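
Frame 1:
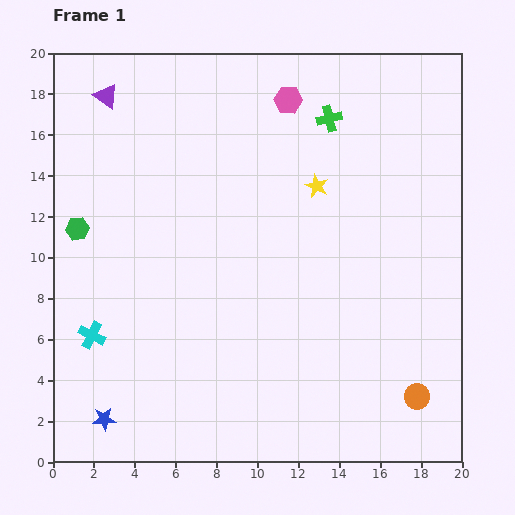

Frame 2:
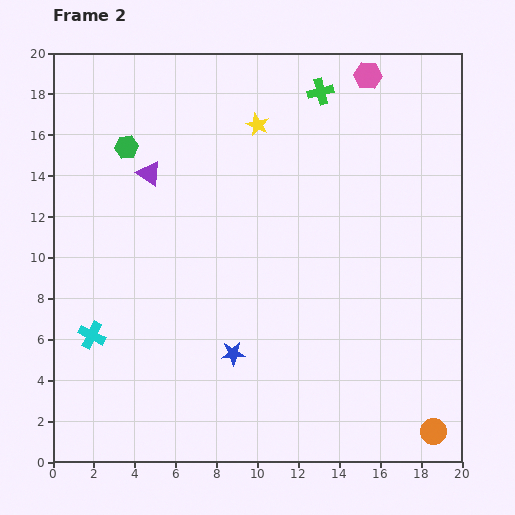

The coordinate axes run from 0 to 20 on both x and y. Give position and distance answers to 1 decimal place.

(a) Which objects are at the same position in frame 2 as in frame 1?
the cyan cross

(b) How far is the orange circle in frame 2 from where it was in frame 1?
1.9

The orange circle moved from (17.8, 3.2) to (18.6, 1.5), a distance of √(0.8² + 1.7²) ≈ 1.9.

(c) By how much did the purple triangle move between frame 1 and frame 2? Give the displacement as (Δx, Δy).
(2.1, -3.8)

The purple triangle was at (2.6, 17.9) in frame 1 and (4.7, 14.1) in frame 2.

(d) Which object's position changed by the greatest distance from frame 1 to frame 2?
the blue star

(moved 7.1; next 4.7)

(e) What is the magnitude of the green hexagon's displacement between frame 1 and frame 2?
4.7

The green hexagon moved from (1.2, 11.4) to (3.6, 15.4), a distance of √(2.4² + 4.0²) ≈ 4.7.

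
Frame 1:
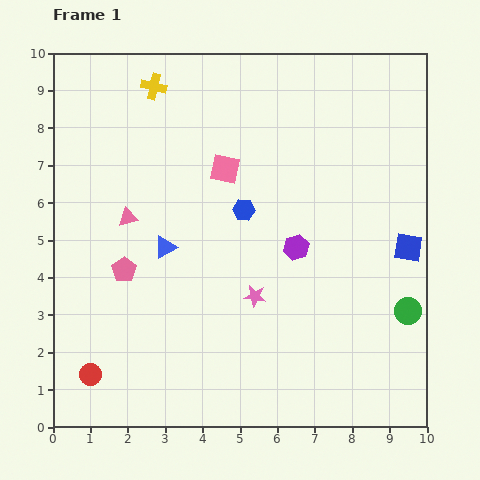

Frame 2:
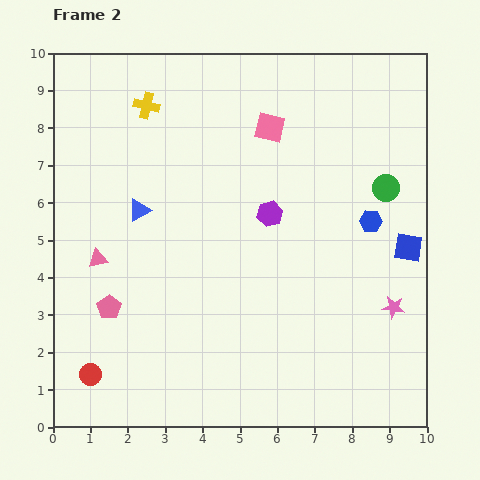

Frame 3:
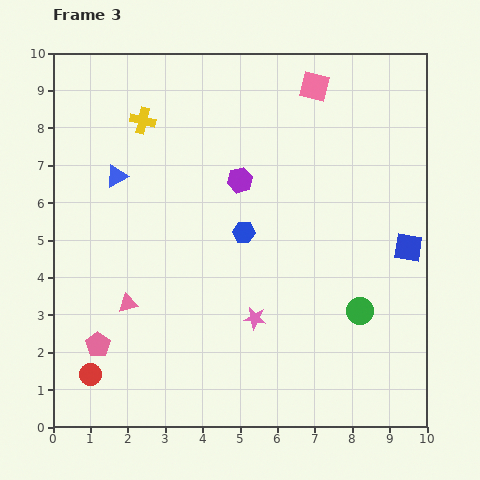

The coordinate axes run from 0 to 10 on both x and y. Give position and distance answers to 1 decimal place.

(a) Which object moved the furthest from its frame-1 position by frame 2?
the pink star

(moved 3.7; next 3.4)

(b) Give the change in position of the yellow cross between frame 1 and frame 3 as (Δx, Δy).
(-0.3, -0.9)

The yellow cross was at (2.7, 9.1) in frame 1 and (2.4, 8.2) in frame 3.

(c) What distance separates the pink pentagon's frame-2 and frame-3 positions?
1.0

The pink pentagon moved from (1.5, 3.2) to (1.2, 2.2), a distance of √(0.3² + 1.0²) ≈ 1.0.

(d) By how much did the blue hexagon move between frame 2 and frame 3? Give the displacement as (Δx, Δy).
(-3.4, -0.3)

The blue hexagon was at (8.5, 5.5) in frame 2 and (5.1, 5.2) in frame 3.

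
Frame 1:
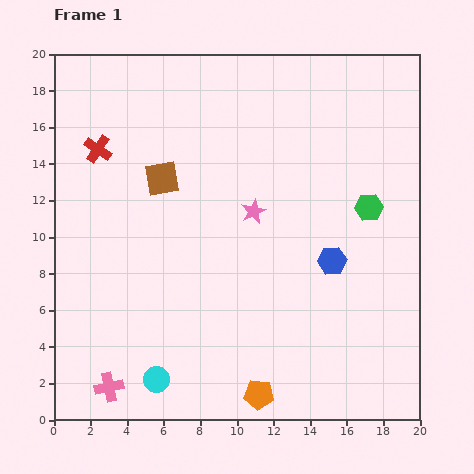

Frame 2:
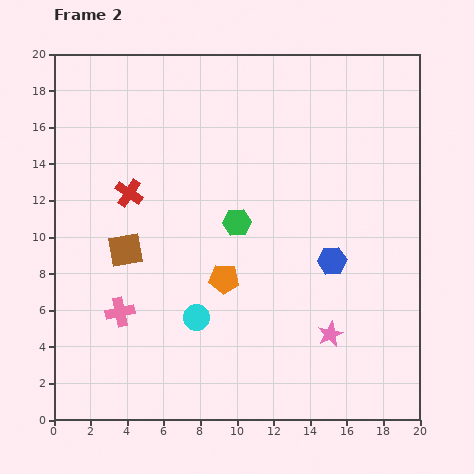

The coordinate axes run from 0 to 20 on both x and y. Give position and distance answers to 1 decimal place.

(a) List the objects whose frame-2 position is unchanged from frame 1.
the blue hexagon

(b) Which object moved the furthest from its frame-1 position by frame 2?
the pink star

(moved 7.9; next 7.2)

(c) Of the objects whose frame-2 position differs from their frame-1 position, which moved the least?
the red cross

(moved 2.9)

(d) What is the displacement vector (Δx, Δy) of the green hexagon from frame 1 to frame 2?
(-7.2, -0.8)

The green hexagon was at (17.2, 11.6) in frame 1 and (10.0, 10.8) in frame 2.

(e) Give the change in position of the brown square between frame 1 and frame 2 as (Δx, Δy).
(-2.0, -3.9)

The brown square was at (5.9, 13.2) in frame 1 and (3.9, 9.3) in frame 2.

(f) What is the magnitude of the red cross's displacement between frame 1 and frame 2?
2.9

The red cross moved from (2.4, 14.8) to (4.1, 12.4), a distance of √(1.7² + 2.4²) ≈ 2.9.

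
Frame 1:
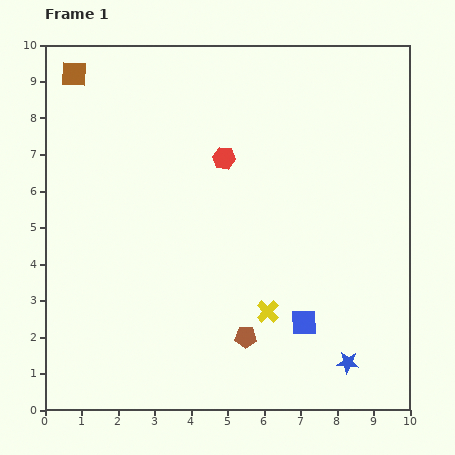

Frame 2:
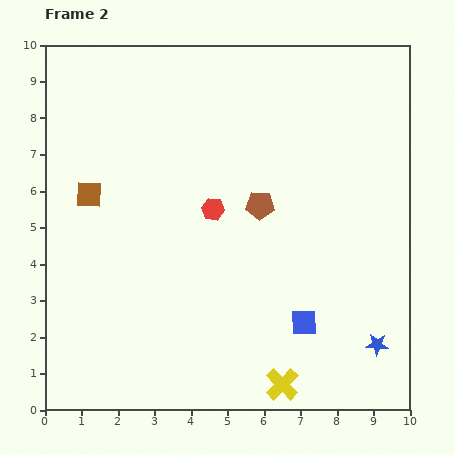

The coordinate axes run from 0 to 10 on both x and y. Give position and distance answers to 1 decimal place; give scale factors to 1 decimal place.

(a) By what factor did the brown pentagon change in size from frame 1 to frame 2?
1.3×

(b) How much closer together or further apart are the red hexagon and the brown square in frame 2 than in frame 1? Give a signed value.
-1.3

Distance in frame 1: 4.7. Distance in frame 2: 3.4.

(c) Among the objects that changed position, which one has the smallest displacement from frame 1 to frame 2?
the blue star

(moved 0.9)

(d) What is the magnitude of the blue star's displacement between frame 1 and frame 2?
0.9

The blue star moved from (8.3, 1.3) to (9.1, 1.8), a distance of √(0.8² + 0.5²) ≈ 0.9.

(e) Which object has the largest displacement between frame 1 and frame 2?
the brown pentagon

(moved 3.6; next 3.3)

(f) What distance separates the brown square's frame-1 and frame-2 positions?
3.3

The brown square moved from (0.8, 9.2) to (1.2, 5.9), a distance of √(0.4² + 3.3²) ≈ 3.3.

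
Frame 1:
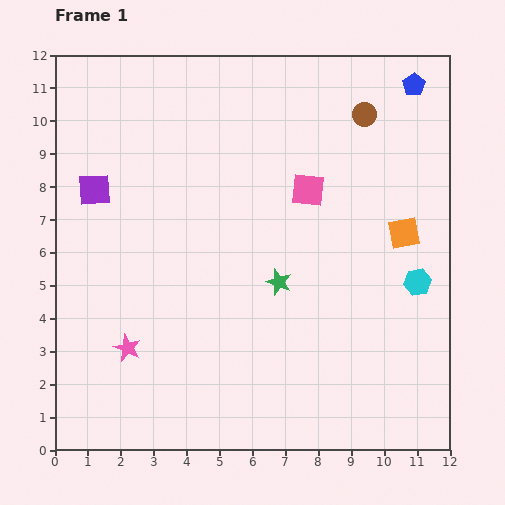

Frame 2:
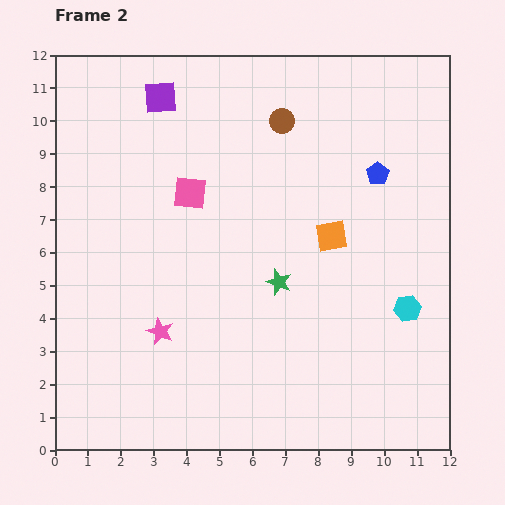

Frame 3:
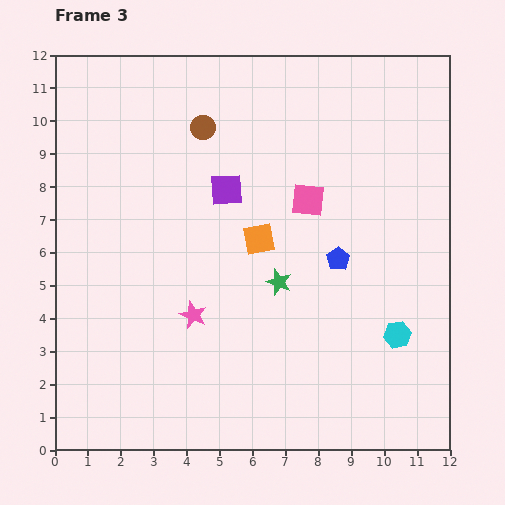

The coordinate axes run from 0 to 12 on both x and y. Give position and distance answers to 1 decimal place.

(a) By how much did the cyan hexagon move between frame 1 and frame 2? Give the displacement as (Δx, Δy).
(-0.3, -0.8)

The cyan hexagon was at (11.0, 5.1) in frame 1 and (10.7, 4.3) in frame 2.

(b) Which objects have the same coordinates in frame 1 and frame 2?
the green star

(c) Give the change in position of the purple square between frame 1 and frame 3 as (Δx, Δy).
(4.0, 0.0)

The purple square was at (1.2, 7.9) in frame 1 and (5.2, 7.9) in frame 3.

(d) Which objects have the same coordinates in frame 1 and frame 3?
the green star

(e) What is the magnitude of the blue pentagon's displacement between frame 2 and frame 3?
2.9

The blue pentagon moved from (9.8, 8.4) to (8.6, 5.8), a distance of √(1.2² + 2.6²) ≈ 2.9.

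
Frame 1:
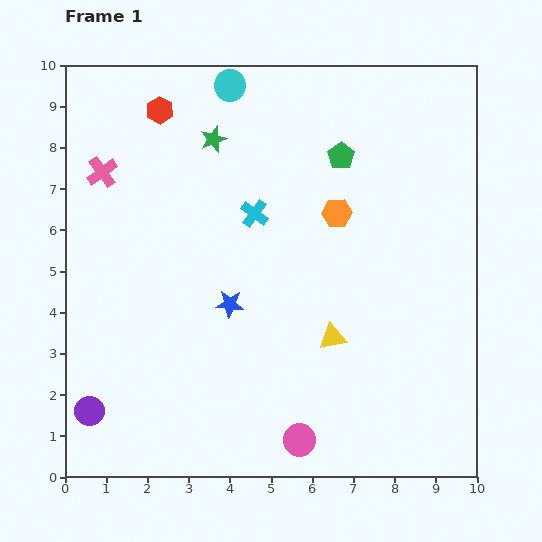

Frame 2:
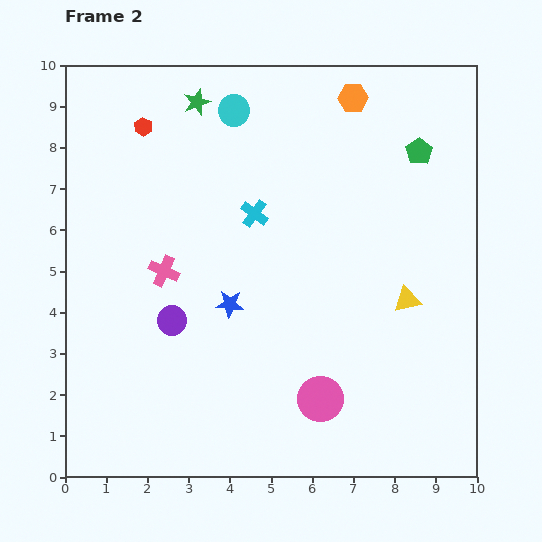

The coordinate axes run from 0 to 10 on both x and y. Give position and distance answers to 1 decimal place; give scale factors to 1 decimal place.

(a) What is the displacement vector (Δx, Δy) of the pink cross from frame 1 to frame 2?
(1.5, -2.4)

The pink cross was at (0.9, 7.4) in frame 1 and (2.4, 5.0) in frame 2.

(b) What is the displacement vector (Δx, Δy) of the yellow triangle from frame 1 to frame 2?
(1.8, 0.9)

The yellow triangle was at (6.5, 3.4) in frame 1 and (8.3, 4.3) in frame 2.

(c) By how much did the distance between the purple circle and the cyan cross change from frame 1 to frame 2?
-2.9

Distance in frame 1: 6.2. Distance in frame 2: 3.3.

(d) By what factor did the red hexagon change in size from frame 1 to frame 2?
0.7×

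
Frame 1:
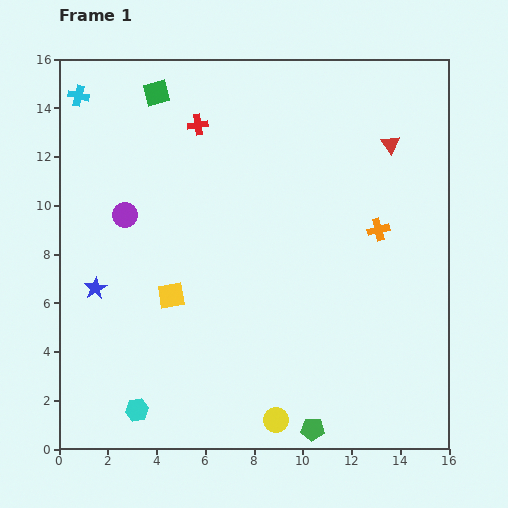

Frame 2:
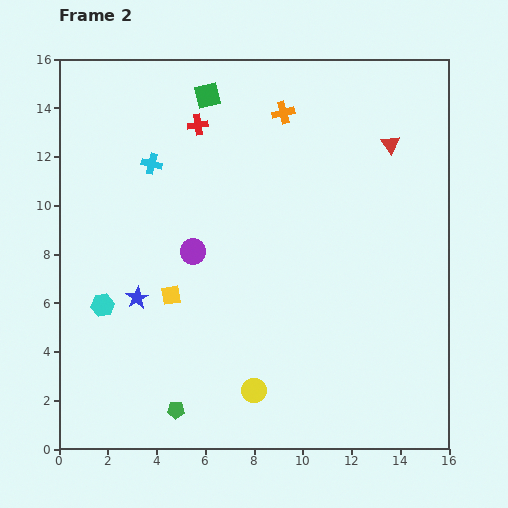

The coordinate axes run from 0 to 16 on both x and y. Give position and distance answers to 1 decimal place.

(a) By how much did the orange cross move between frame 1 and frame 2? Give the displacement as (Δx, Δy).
(-3.9, 4.8)

The orange cross was at (13.1, 9.0) in frame 1 and (9.2, 13.8) in frame 2.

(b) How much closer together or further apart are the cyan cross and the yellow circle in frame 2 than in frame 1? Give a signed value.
-5.4

Distance in frame 1: 15.6. Distance in frame 2: 10.2.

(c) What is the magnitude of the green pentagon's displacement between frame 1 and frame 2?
5.7

The green pentagon moved from (10.4, 0.8) to (4.8, 1.6), a distance of √(5.6² + 0.8²) ≈ 5.7.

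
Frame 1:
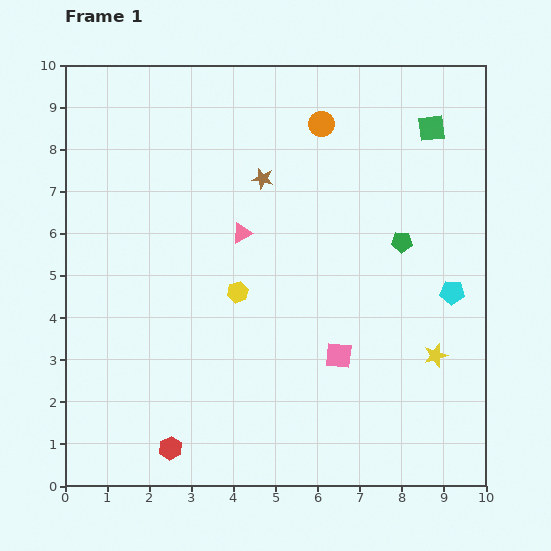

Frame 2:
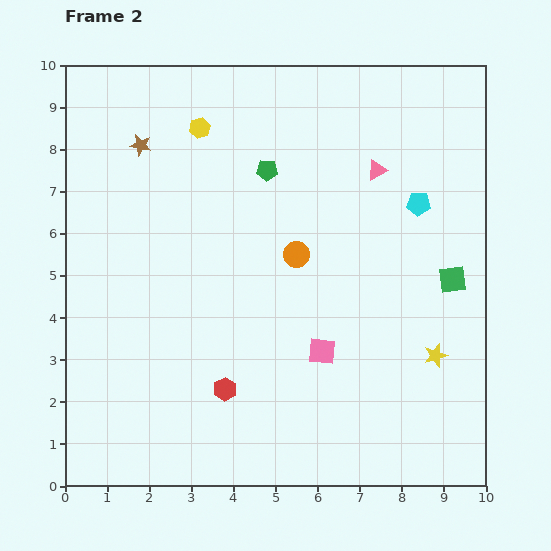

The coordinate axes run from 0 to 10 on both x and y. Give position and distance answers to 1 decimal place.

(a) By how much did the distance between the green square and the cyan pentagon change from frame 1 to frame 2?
-1.9

Distance in frame 1: 3.9. Distance in frame 2: 2.0.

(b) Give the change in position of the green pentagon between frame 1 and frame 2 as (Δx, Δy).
(-3.2, 1.7)

The green pentagon was at (8.0, 5.8) in frame 1 and (4.8, 7.5) in frame 2.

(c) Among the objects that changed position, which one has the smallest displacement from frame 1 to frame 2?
the pink square

(moved 0.4)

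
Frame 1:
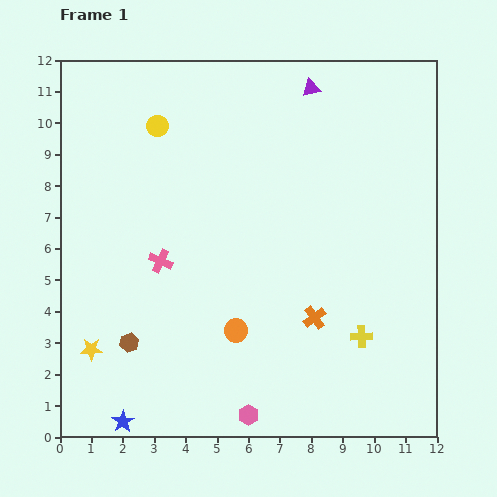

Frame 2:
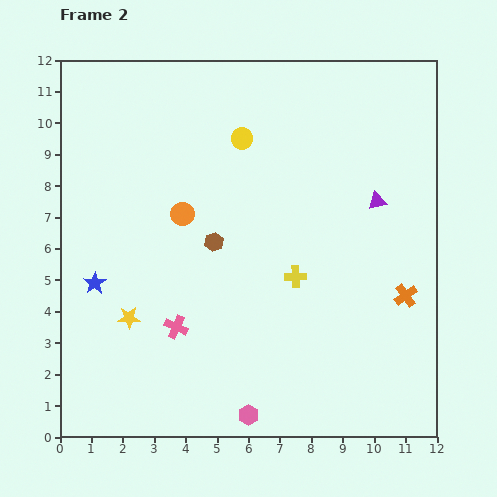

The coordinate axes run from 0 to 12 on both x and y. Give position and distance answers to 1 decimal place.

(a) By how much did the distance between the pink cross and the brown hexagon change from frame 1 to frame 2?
+0.2

Distance in frame 1: 2.8. Distance in frame 2: 3.0.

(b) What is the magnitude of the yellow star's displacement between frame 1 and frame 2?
1.6

The yellow star moved from (1.0, 2.8) to (2.2, 3.8), a distance of √(1.2² + 1.0²) ≈ 1.6.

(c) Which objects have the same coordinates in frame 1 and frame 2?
the pink hexagon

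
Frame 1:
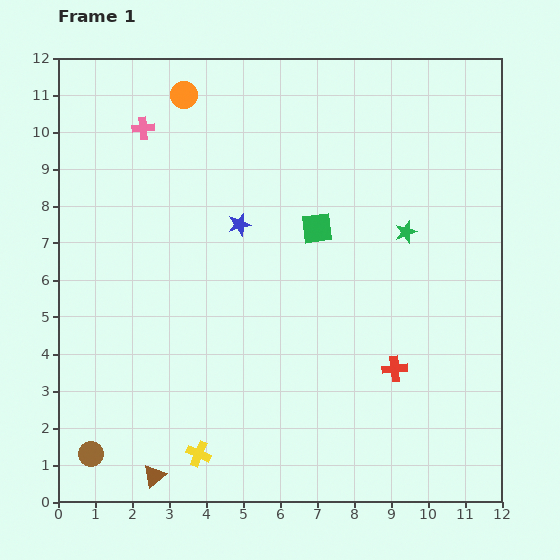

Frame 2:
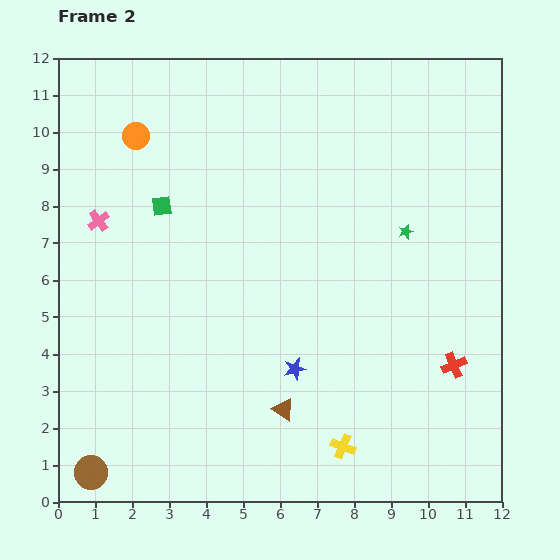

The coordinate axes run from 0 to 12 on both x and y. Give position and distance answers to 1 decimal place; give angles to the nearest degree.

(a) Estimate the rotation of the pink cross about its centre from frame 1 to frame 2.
31° counter-clockwise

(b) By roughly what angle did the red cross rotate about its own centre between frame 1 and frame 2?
19° counter-clockwise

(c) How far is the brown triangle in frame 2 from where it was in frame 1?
3.9

The brown triangle moved from (2.6, 0.7) to (6.1, 2.5), a distance of √(3.5² + 1.8²) ≈ 3.9.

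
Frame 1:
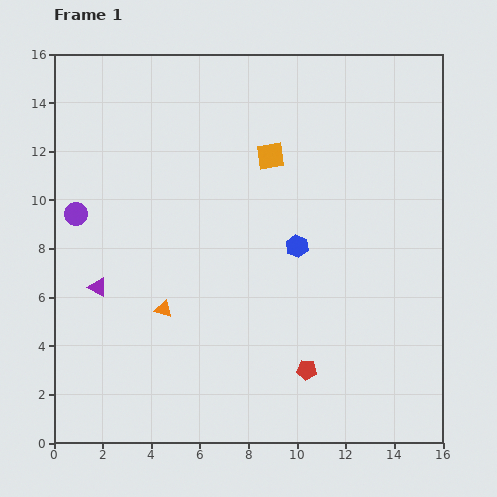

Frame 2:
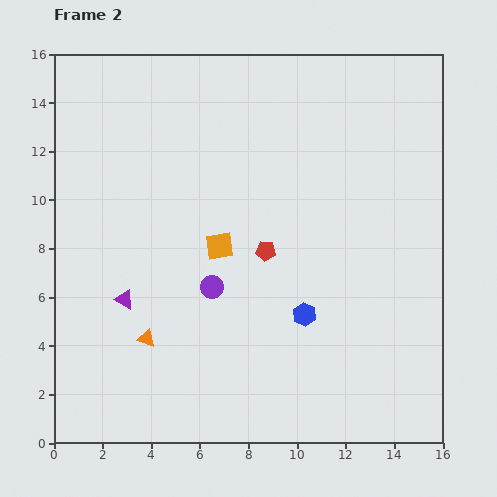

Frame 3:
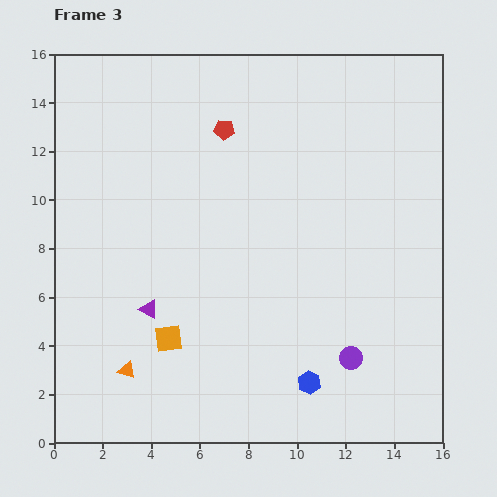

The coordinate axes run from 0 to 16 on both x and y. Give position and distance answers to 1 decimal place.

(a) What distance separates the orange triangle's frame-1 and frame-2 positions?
1.4

The orange triangle moved from (4.5, 5.5) to (3.8, 4.3), a distance of √(0.7² + 1.2²) ≈ 1.4.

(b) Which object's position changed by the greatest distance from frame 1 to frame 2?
the purple circle

(moved 6.4; next 5.2)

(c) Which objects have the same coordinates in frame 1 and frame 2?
none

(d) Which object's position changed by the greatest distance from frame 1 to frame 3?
the purple circle

(moved 12.7; next 10.5)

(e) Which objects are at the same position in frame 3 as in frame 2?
none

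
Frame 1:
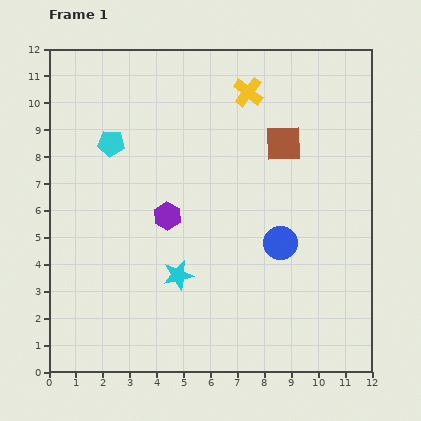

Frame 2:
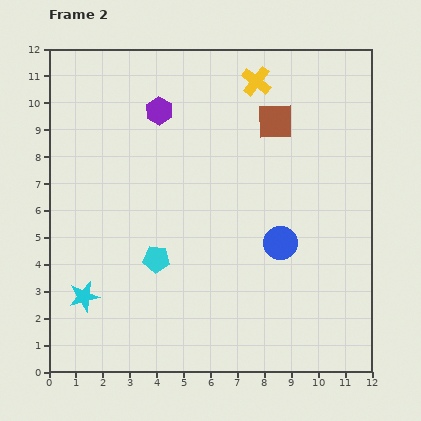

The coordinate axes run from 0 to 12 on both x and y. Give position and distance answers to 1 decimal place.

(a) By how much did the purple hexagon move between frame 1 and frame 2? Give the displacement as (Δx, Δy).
(-0.3, 3.9)

The purple hexagon was at (4.4, 5.8) in frame 1 and (4.1, 9.7) in frame 2.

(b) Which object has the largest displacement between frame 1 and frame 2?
the cyan pentagon

(moved 4.6; next 3.9)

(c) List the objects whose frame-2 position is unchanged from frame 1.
the blue circle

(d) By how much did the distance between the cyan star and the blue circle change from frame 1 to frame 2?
+3.6

Distance in frame 1: 4.0. Distance in frame 2: 7.6.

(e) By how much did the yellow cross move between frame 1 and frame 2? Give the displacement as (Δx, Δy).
(0.3, 0.4)

The yellow cross was at (7.4, 10.4) in frame 1 and (7.7, 10.8) in frame 2.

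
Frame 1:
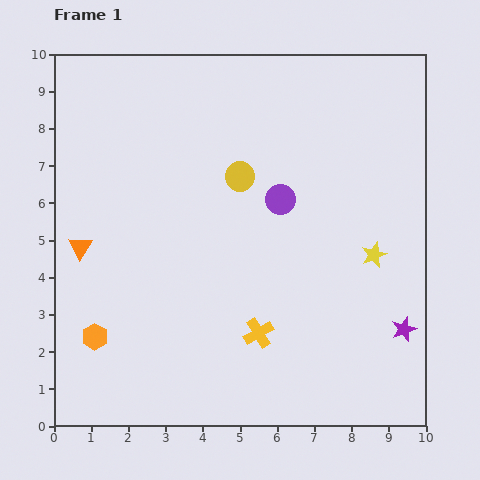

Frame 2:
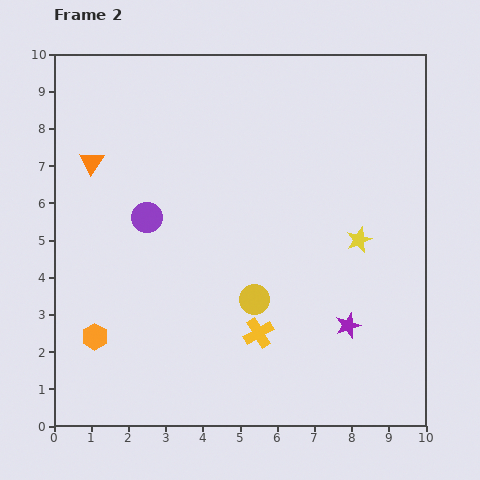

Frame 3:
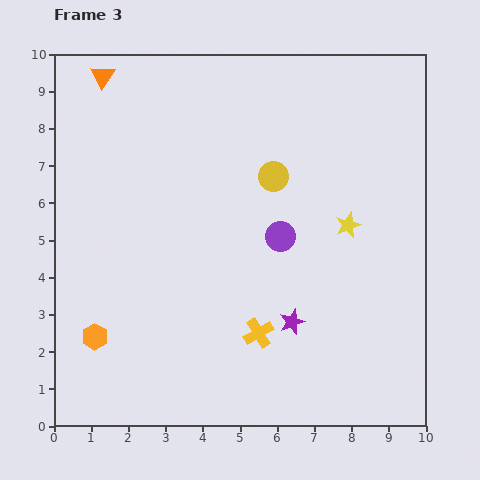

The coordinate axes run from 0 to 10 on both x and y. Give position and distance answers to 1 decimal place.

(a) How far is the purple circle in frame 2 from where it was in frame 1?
3.6

The purple circle moved from (6.1, 6.1) to (2.5, 5.6), a distance of √(3.6² + 0.5²) ≈ 3.6.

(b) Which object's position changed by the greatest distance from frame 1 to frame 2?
the purple circle

(moved 3.6; next 3.3)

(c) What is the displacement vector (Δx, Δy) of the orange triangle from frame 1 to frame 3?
(0.6, 4.6)

The orange triangle was at (0.7, 4.8) in frame 1 and (1.3, 9.4) in frame 3.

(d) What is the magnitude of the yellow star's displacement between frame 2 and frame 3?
0.5

The yellow star moved from (8.2, 5.0) to (7.9, 5.4), a distance of √(0.3² + 0.4²) ≈ 0.5.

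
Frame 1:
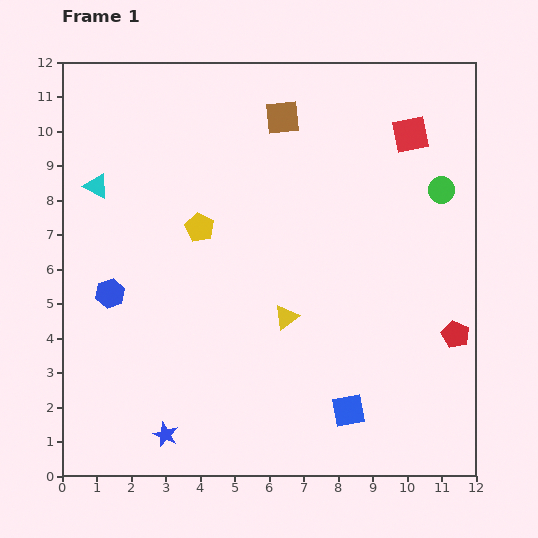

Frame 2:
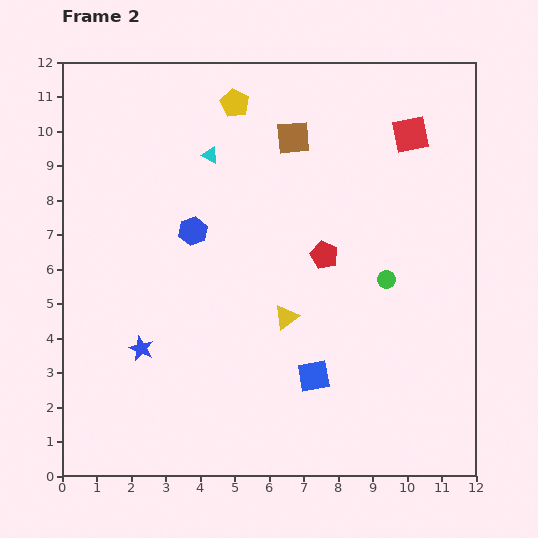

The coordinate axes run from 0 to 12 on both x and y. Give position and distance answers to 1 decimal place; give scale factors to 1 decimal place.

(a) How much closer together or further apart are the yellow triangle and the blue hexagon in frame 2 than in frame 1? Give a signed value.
-1.4

Distance in frame 1: 5.1. Distance in frame 2: 3.7.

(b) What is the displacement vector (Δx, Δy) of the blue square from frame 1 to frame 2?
(-1.0, 1.0)

The blue square was at (8.3, 1.9) in frame 1 and (7.3, 2.9) in frame 2.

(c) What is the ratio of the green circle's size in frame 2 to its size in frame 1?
0.7×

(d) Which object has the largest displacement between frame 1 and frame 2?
the red pentagon

(moved 4.4; next 3.7)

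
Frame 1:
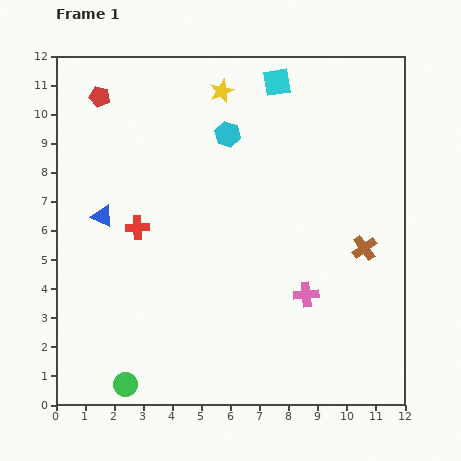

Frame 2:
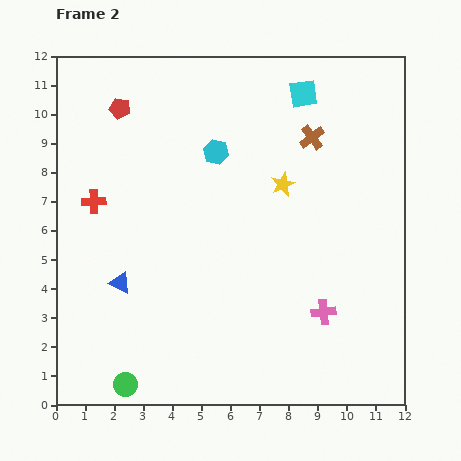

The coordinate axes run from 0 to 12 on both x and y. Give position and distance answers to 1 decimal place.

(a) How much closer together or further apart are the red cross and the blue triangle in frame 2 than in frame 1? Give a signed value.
+1.6

Distance in frame 1: 1.3. Distance in frame 2: 2.9.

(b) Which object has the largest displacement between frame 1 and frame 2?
the brown cross

(moved 4.2; next 3.8)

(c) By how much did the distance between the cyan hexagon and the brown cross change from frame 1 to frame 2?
-2.8

Distance in frame 1: 6.1. Distance in frame 2: 3.3.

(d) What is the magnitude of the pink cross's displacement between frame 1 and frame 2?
0.8

The pink cross moved from (8.6, 3.8) to (9.2, 3.2), a distance of √(0.6² + 0.6²) ≈ 0.8.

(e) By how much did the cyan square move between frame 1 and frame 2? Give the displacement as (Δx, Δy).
(0.9, -0.4)

The cyan square was at (7.6, 11.1) in frame 1 and (8.5, 10.7) in frame 2.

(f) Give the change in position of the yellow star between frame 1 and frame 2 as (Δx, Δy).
(2.1, -3.2)

The yellow star was at (5.7, 10.8) in frame 1 and (7.8, 7.6) in frame 2.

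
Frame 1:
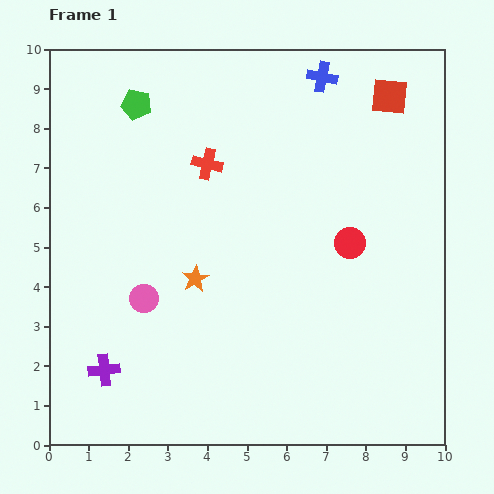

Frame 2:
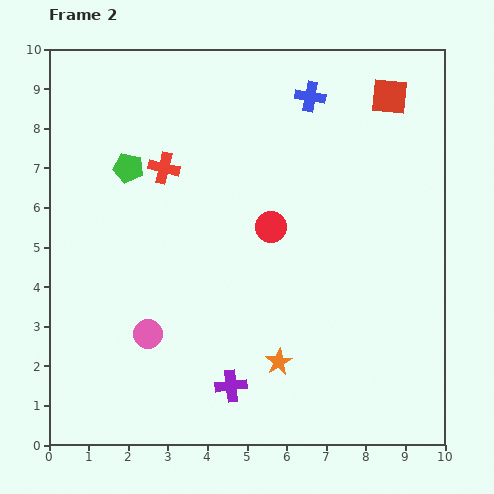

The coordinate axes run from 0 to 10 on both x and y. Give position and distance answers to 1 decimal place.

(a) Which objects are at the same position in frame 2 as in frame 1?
the red square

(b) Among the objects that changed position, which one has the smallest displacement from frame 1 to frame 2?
the blue cross

(moved 0.6)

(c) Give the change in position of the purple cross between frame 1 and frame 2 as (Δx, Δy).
(3.2, -0.4)

The purple cross was at (1.4, 1.9) in frame 1 and (4.6, 1.5) in frame 2.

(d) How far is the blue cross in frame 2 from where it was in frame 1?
0.6

The blue cross moved from (6.9, 9.3) to (6.6, 8.8), a distance of √(0.3² + 0.5²) ≈ 0.6.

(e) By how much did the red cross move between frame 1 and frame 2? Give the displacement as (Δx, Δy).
(-1.1, -0.1)

The red cross was at (4.0, 7.1) in frame 1 and (2.9, 7.0) in frame 2.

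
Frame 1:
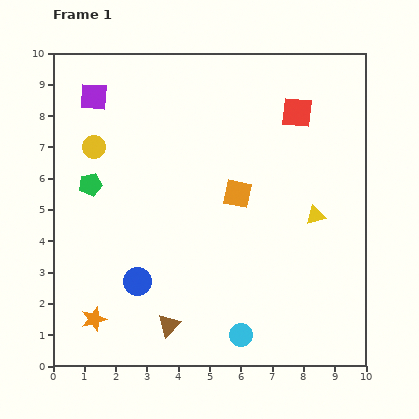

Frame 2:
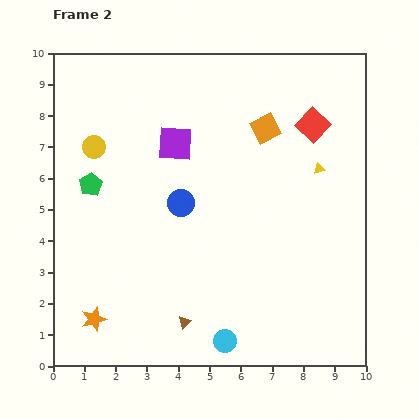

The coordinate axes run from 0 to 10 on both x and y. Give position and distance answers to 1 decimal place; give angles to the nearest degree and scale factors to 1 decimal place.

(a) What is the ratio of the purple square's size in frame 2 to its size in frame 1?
1.3×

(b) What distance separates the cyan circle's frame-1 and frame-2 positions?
0.5

The cyan circle moved from (6.0, 1.0) to (5.5, 0.8), a distance of √(0.5² + 0.2²) ≈ 0.5.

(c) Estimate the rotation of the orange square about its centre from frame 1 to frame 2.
39° counter-clockwise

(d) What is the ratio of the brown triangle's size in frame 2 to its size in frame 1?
0.6×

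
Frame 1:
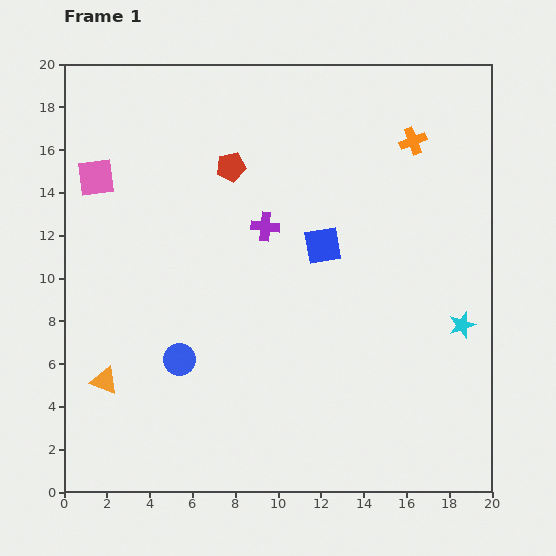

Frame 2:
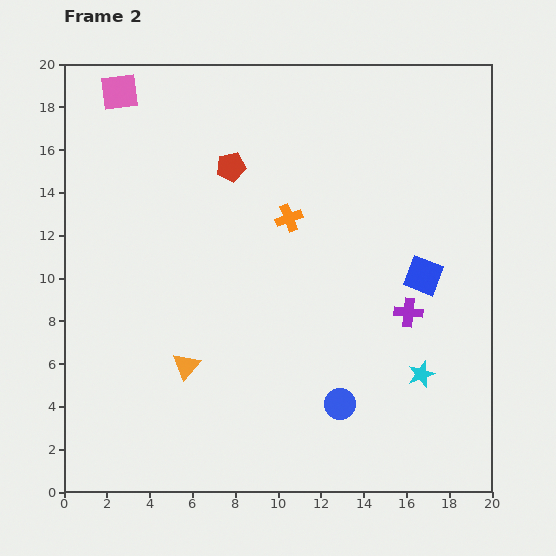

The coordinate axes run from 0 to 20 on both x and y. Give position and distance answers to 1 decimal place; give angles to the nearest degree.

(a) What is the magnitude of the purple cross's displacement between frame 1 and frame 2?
7.8

The purple cross moved from (9.4, 12.4) to (16.1, 8.4), a distance of √(6.7² + 4.0²) ≈ 7.8.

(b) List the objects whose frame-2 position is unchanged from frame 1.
the red pentagon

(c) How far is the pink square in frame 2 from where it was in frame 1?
4.1

The pink square moved from (1.5, 14.7) to (2.6, 18.7), a distance of √(1.1² + 4.0²) ≈ 4.1.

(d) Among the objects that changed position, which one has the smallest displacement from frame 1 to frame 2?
the cyan star

(moved 3.0)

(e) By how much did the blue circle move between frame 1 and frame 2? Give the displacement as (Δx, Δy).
(7.5, -2.1)

The blue circle was at (5.4, 6.2) in frame 1 and (12.9, 4.1) in frame 2.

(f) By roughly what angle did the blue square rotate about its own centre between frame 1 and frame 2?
30° clockwise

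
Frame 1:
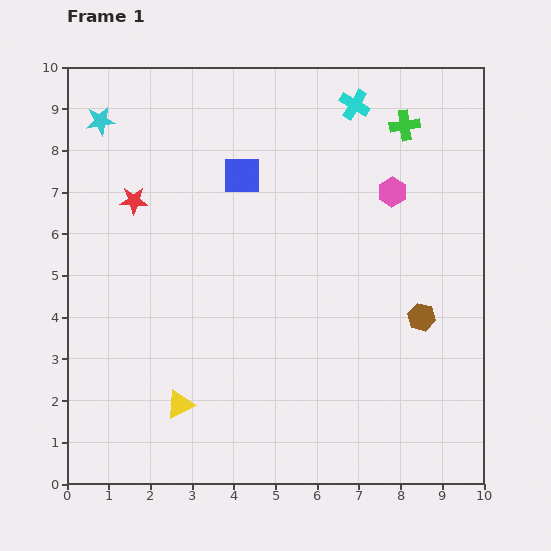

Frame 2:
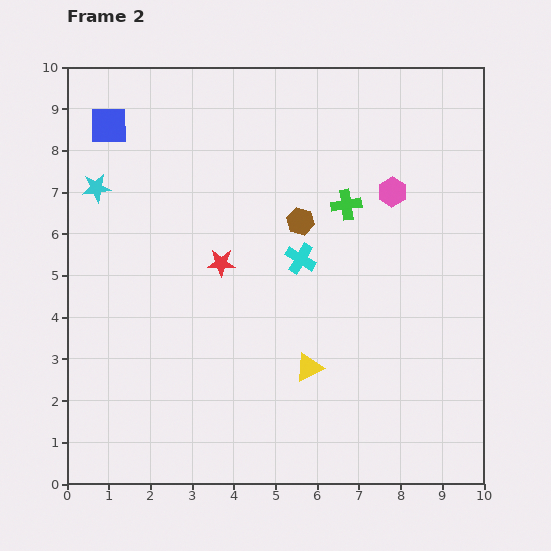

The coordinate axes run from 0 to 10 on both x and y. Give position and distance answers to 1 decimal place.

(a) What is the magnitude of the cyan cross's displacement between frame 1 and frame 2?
3.9

The cyan cross moved from (6.9, 9.1) to (5.6, 5.4), a distance of √(1.3² + 3.7²) ≈ 3.9.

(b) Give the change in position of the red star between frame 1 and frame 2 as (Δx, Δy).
(2.1, -1.5)

The red star was at (1.6, 6.8) in frame 1 and (3.7, 5.3) in frame 2.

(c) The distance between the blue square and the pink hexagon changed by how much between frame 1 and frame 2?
+3.4

Distance in frame 1: 3.6. Distance in frame 2: 7.0.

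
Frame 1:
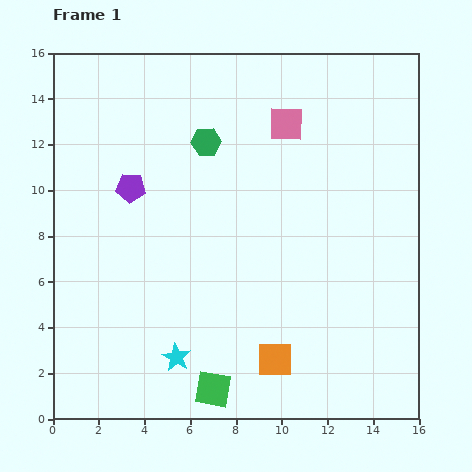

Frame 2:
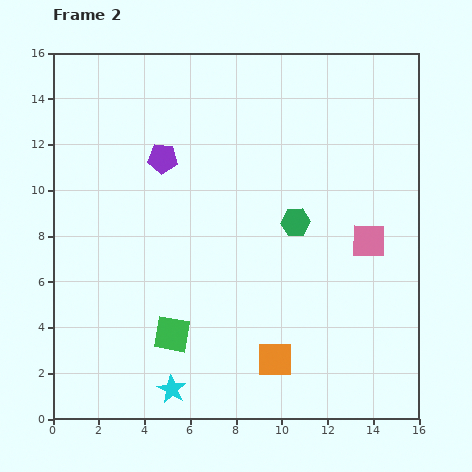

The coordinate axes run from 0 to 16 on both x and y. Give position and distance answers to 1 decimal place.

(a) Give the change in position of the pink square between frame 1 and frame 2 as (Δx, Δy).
(3.6, -5.1)

The pink square was at (10.2, 12.9) in frame 1 and (13.8, 7.8) in frame 2.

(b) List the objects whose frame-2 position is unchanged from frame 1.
the orange square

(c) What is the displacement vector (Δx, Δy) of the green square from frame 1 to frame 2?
(-1.8, 2.4)

The green square was at (7.0, 1.3) in frame 1 and (5.2, 3.7) in frame 2.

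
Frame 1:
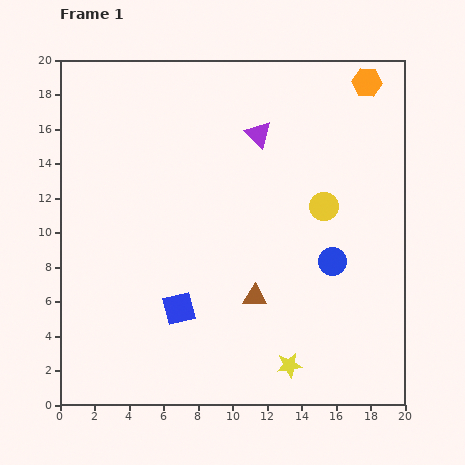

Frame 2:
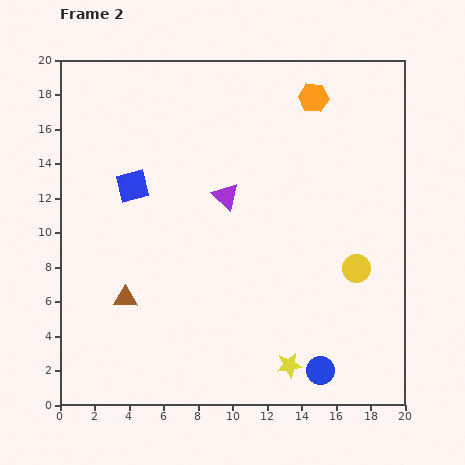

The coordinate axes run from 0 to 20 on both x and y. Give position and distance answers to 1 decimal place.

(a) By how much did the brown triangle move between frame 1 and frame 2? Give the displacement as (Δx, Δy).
(-7.5, -0.1)

The brown triangle was at (11.3, 6.3) in frame 1 and (3.8, 6.2) in frame 2.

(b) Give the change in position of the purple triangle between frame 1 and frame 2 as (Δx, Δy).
(-1.9, -3.6)

The purple triangle was at (11.5, 15.7) in frame 1 and (9.6, 12.1) in frame 2.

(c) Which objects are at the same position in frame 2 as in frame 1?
the yellow star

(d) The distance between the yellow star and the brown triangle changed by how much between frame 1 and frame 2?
+5.8

Distance in frame 1: 4.5. Distance in frame 2: 10.3.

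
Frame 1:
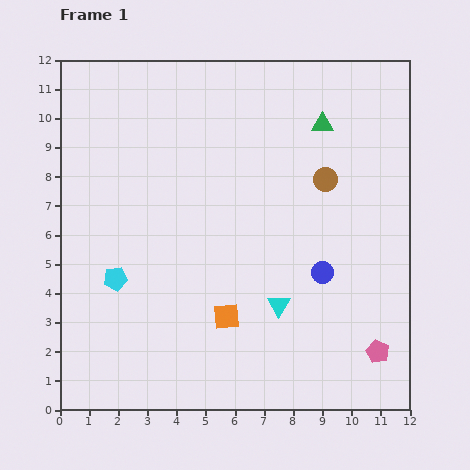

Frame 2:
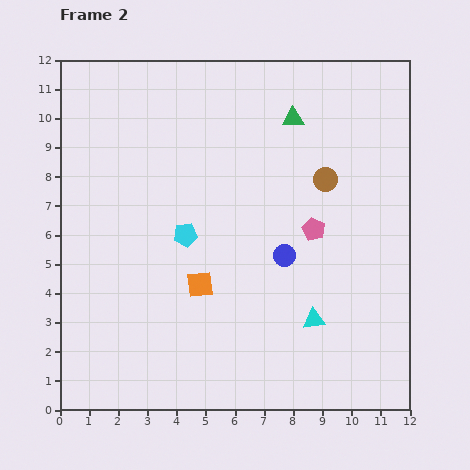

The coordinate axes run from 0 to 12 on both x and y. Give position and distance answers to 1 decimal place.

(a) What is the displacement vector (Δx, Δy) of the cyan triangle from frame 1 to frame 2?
(1.2, -0.5)

The cyan triangle was at (7.5, 3.6) in frame 1 and (8.7, 3.1) in frame 2.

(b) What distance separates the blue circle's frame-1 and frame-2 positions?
1.4

The blue circle moved from (9.0, 4.7) to (7.7, 5.3), a distance of √(1.3² + 0.6²) ≈ 1.4.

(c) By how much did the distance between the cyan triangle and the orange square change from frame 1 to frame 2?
+2.3

Distance in frame 1: 1.8. Distance in frame 2: 4.1.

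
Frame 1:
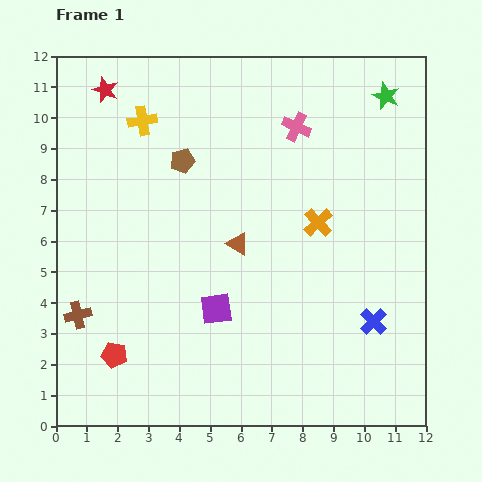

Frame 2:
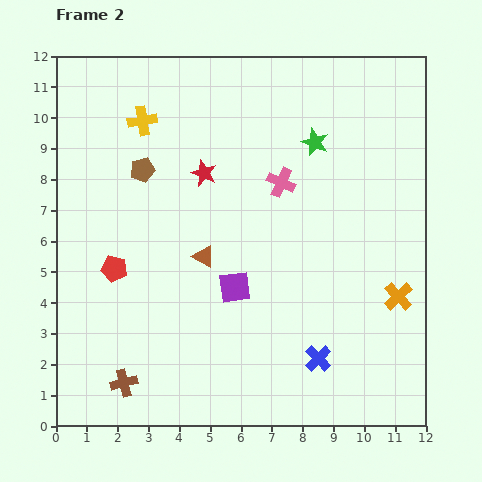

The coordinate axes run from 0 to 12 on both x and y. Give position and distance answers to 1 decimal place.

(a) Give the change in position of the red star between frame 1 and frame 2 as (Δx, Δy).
(3.2, -2.7)

The red star was at (1.6, 10.9) in frame 1 and (4.8, 8.2) in frame 2.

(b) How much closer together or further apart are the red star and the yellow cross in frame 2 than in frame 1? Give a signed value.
+1.0

Distance in frame 1: 1.6. Distance in frame 2: 2.6.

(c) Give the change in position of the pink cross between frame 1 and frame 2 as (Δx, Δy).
(-0.5, -1.8)

The pink cross was at (7.8, 9.7) in frame 1 and (7.3, 7.9) in frame 2.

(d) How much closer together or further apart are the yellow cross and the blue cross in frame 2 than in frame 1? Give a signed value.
-0.3

Distance in frame 1: 9.9. Distance in frame 2: 9.6.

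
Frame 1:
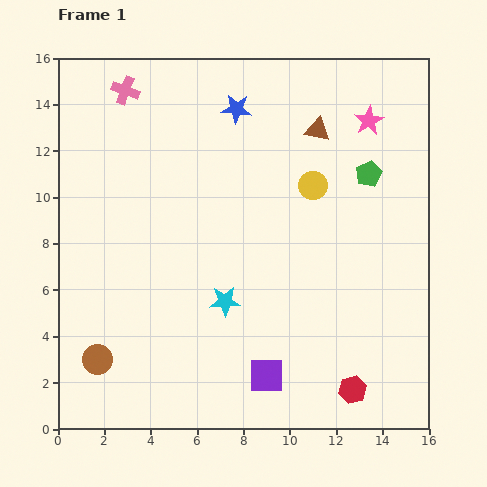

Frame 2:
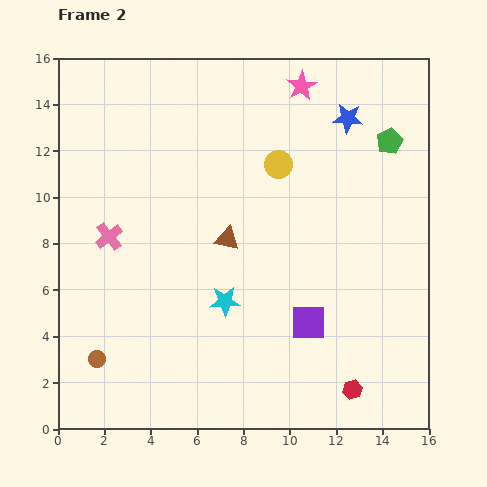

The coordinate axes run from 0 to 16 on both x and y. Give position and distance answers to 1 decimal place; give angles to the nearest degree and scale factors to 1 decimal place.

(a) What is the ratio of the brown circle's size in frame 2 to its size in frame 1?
0.6×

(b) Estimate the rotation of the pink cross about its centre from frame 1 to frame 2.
32° clockwise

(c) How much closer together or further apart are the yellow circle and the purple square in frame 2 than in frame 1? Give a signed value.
-1.5

Distance in frame 1: 8.4. Distance in frame 2: 6.9.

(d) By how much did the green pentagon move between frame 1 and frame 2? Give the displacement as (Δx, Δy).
(0.9, 1.4)

The green pentagon was at (13.4, 11.0) in frame 1 and (14.3, 12.4) in frame 2.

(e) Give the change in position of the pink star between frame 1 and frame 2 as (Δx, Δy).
(-2.9, 1.5)

The pink star was at (13.4, 13.3) in frame 1 and (10.5, 14.8) in frame 2.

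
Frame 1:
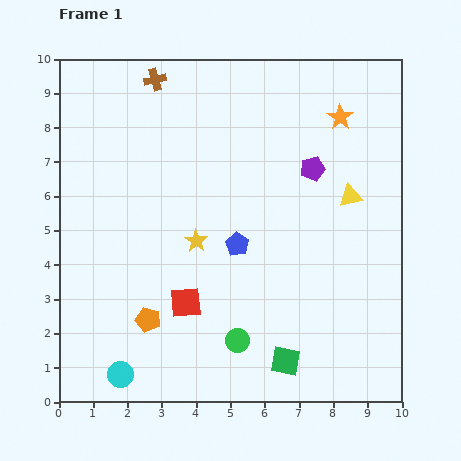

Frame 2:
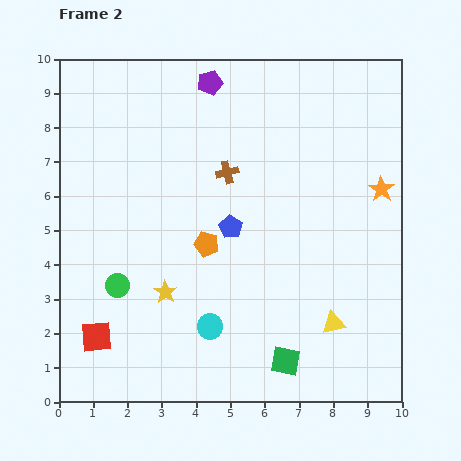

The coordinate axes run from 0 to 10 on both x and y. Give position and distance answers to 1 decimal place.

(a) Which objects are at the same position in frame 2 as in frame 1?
the green square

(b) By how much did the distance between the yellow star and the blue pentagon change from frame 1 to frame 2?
+1.5

Distance in frame 1: 1.2. Distance in frame 2: 2.7.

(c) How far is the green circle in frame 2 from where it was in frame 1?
3.8

The green circle moved from (5.2, 1.8) to (1.7, 3.4), a distance of √(3.5² + 1.6²) ≈ 3.8.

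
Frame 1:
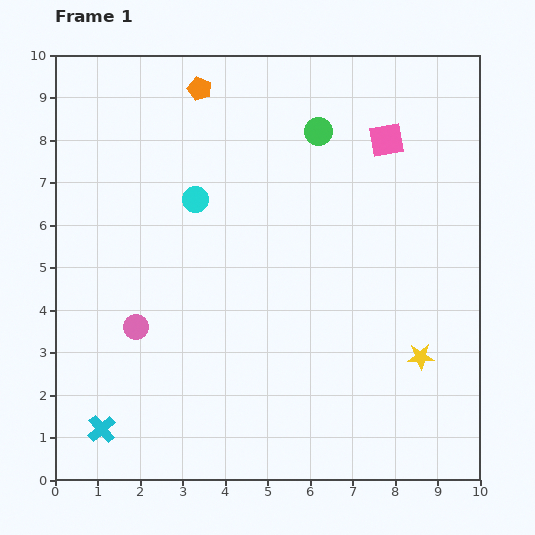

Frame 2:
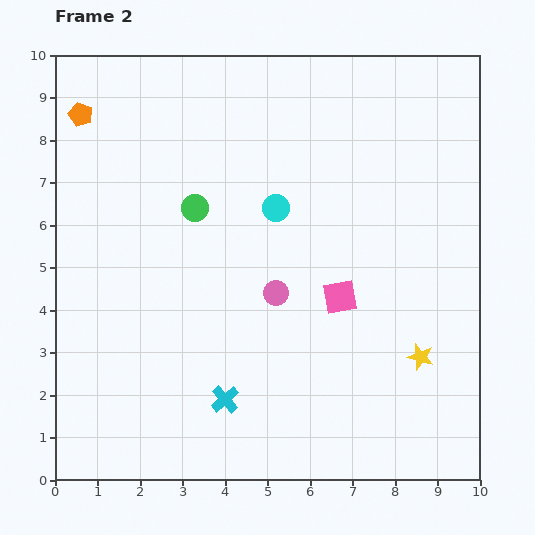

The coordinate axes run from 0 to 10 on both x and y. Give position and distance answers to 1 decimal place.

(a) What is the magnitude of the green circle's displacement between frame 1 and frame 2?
3.4

The green circle moved from (6.2, 8.2) to (3.3, 6.4), a distance of √(2.9² + 1.8²) ≈ 3.4.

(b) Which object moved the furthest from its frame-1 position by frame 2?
the pink square

(moved 3.9; next 3.4)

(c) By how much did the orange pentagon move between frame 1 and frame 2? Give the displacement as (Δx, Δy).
(-2.8, -0.6)

The orange pentagon was at (3.4, 9.2) in frame 1 and (0.6, 8.6) in frame 2.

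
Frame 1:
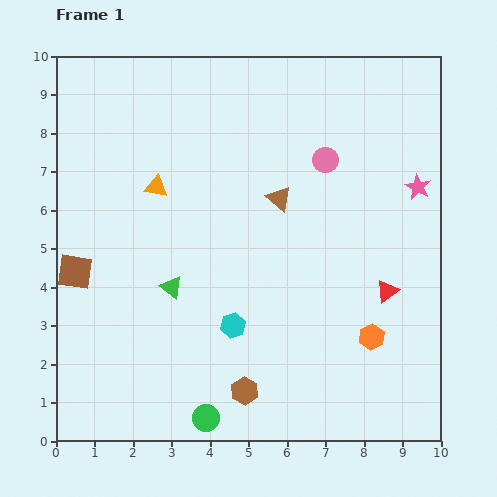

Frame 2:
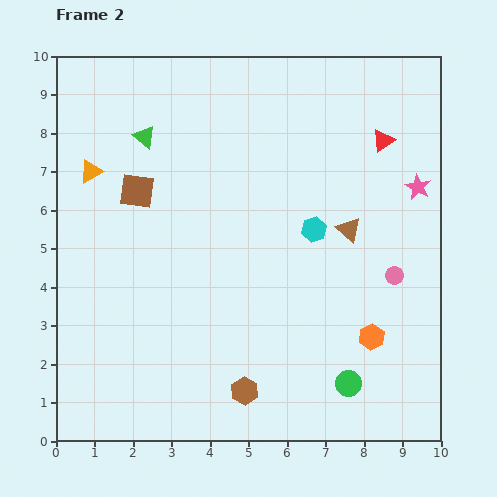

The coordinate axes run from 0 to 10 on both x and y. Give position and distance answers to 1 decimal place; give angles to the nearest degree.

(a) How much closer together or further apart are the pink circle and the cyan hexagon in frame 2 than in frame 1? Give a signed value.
-2.5

Distance in frame 1: 4.9. Distance in frame 2: 2.4.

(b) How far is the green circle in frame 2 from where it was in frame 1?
3.8

The green circle moved from (3.9, 0.6) to (7.6, 1.5), a distance of √(3.7² + 0.9²) ≈ 3.8.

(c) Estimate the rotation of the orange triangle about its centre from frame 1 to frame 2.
38° counter-clockwise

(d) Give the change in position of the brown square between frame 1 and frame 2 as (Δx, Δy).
(1.6, 2.1)

The brown square was at (0.5, 4.4) in frame 1 and (2.1, 6.5) in frame 2.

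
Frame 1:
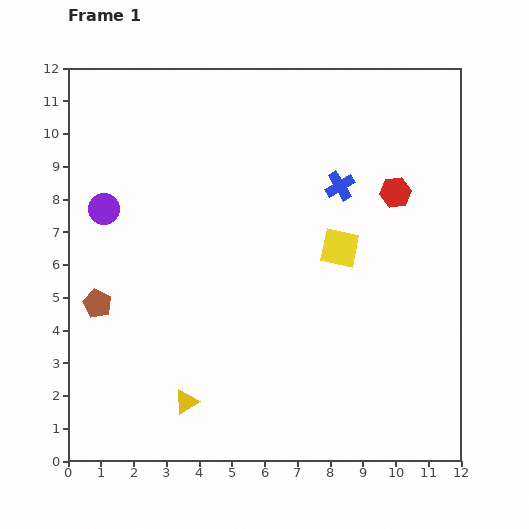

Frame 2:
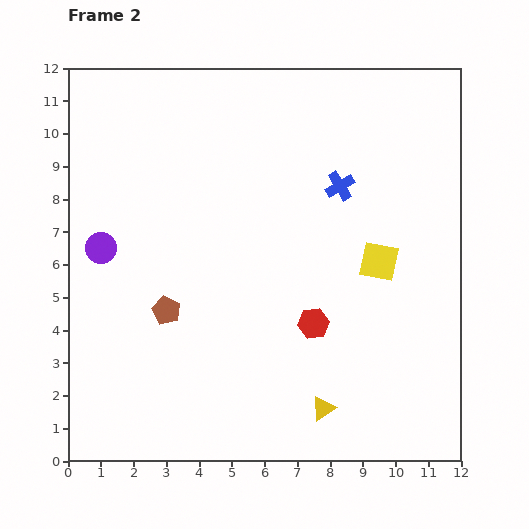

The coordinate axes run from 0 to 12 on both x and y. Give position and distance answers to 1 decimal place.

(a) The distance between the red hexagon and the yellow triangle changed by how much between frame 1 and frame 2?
-6.5

Distance in frame 1: 9.1. Distance in frame 2: 2.6.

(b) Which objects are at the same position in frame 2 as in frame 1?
the blue cross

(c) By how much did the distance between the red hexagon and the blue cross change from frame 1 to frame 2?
+2.6

Distance in frame 1: 1.7. Distance in frame 2: 4.3.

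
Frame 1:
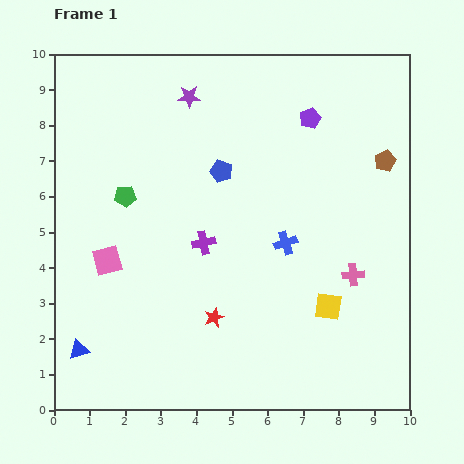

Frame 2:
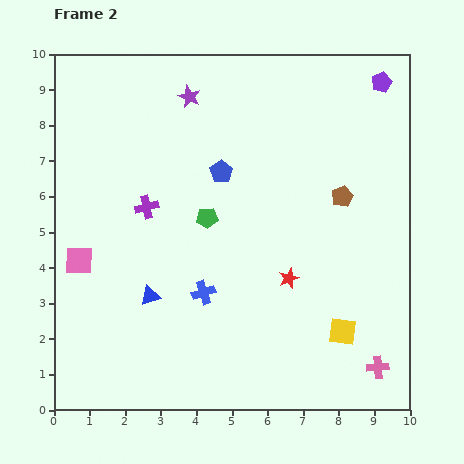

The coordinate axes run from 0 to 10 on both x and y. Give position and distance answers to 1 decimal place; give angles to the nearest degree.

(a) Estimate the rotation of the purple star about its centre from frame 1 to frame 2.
25° clockwise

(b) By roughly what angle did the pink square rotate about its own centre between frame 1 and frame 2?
16° clockwise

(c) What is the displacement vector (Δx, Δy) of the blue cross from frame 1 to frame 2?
(-2.3, -1.4)

The blue cross was at (6.5, 4.7) in frame 1 and (4.2, 3.3) in frame 2.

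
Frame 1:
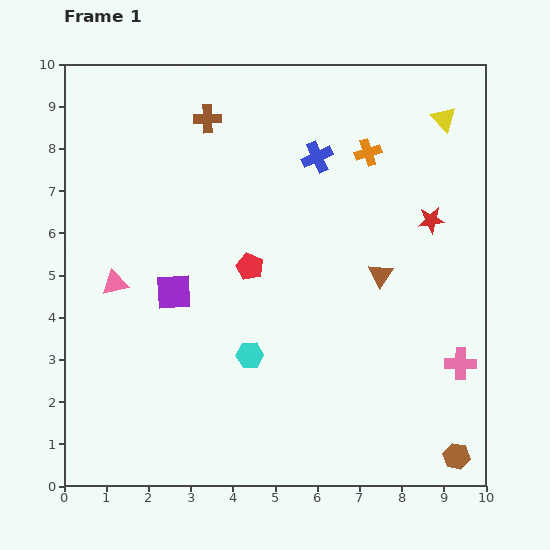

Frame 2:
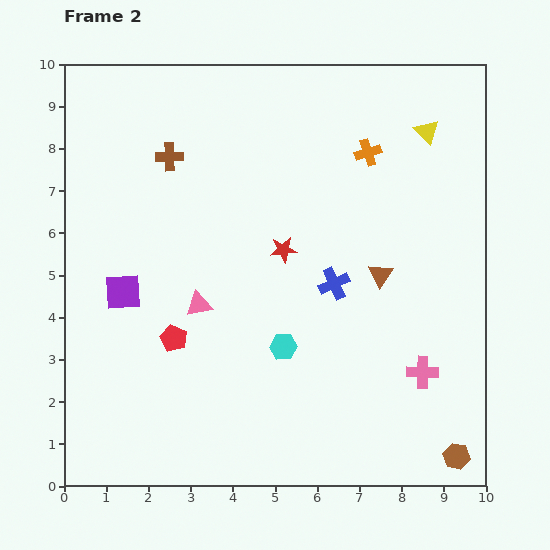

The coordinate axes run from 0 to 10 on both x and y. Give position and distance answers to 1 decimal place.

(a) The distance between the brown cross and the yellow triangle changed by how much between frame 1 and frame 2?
+0.5

Distance in frame 1: 5.6. Distance in frame 2: 6.1.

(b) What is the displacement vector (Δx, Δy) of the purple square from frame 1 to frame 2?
(-1.2, 0.0)

The purple square was at (2.6, 4.6) in frame 1 and (1.4, 4.6) in frame 2.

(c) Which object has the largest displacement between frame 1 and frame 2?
the red star

(moved 3.6; next 3.0)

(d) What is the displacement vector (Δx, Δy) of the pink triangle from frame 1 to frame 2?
(2.0, -0.5)

The pink triangle was at (1.2, 4.8) in frame 1 and (3.2, 4.3) in frame 2.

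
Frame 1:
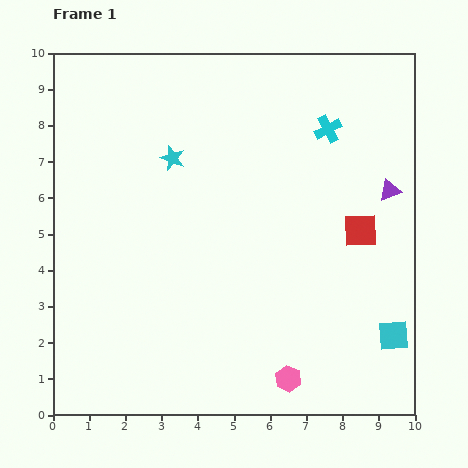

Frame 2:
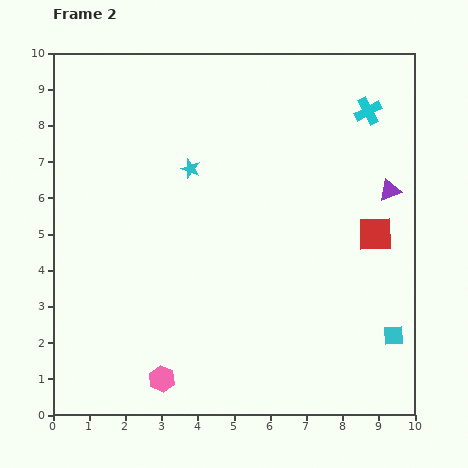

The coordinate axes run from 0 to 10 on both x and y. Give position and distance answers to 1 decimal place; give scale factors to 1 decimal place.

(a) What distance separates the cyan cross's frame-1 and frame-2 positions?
1.2

The cyan cross moved from (7.6, 7.9) to (8.7, 8.4), a distance of √(1.1² + 0.5²) ≈ 1.2.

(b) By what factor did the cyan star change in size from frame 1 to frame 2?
0.8×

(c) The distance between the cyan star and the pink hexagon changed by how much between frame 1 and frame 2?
-1.0

Distance in frame 1: 6.9. Distance in frame 2: 5.9.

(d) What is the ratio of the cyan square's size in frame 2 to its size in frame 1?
0.7×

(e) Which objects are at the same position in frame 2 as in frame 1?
the purple triangle, the cyan square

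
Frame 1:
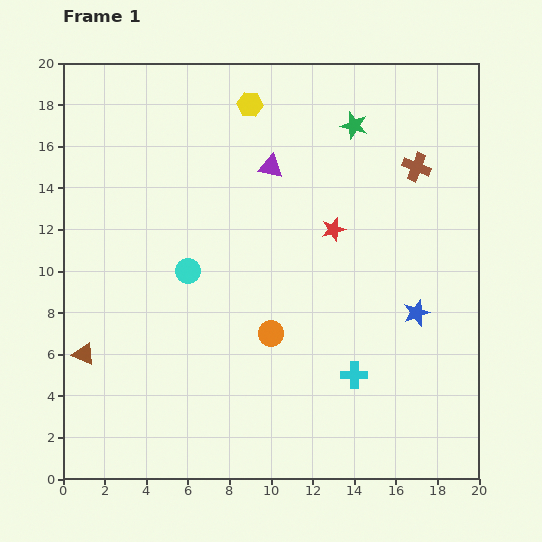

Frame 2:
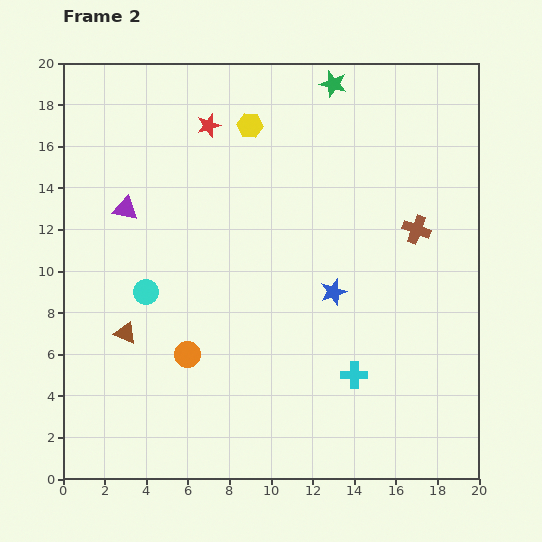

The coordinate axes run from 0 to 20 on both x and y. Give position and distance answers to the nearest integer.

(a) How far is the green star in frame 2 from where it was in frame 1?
2

The green star moved from (14, 17) to (13, 19), a distance of √(1² + 2²) ≈ 2.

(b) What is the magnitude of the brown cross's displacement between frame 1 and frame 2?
3

The brown cross moved from (17, 15) to (17, 12), a distance of √(0² + 3²) ≈ 3.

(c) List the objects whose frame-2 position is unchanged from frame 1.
the cyan cross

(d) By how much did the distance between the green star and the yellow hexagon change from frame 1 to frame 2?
-1

Distance in frame 1: 5. Distance in frame 2: 4.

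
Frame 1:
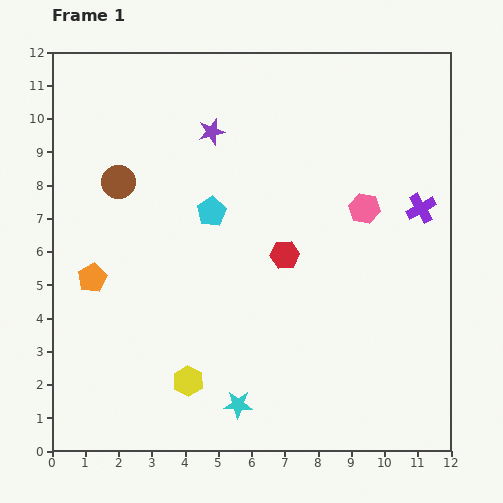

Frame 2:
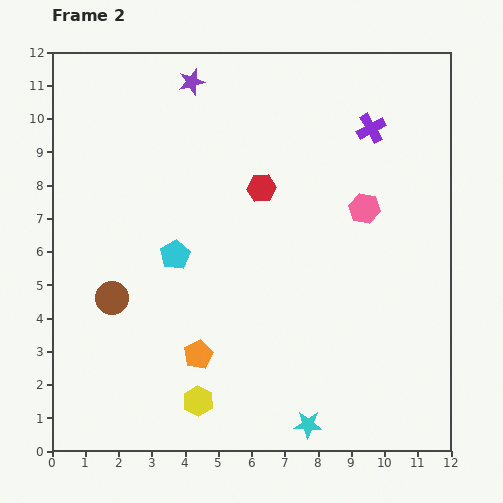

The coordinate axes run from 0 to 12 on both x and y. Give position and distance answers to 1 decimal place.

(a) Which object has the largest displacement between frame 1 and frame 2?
the orange pentagon

(moved 3.9; next 3.5)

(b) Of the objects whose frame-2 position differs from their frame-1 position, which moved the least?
the yellow hexagon

(moved 0.7)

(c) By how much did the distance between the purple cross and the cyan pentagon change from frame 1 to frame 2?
+0.7

Distance in frame 1: 6.3. Distance in frame 2: 7.0.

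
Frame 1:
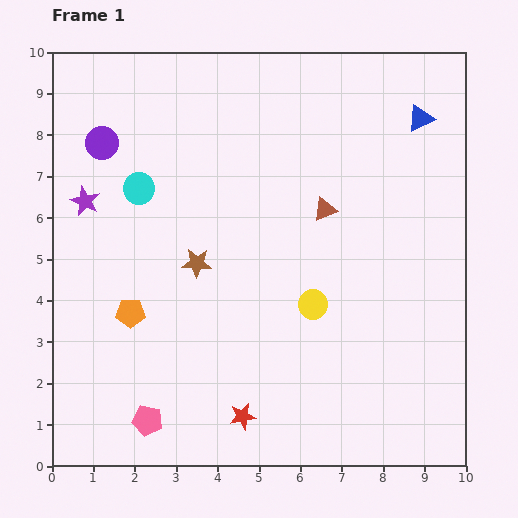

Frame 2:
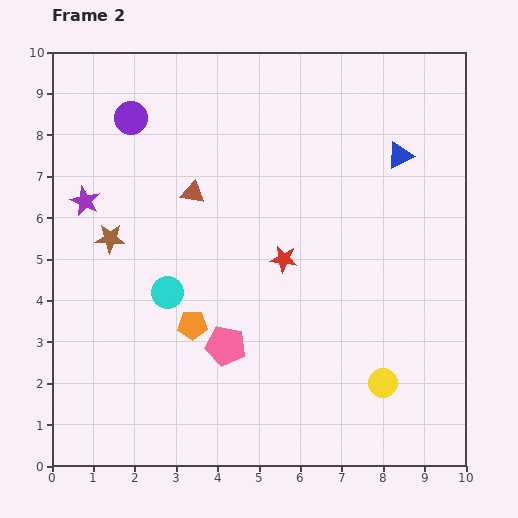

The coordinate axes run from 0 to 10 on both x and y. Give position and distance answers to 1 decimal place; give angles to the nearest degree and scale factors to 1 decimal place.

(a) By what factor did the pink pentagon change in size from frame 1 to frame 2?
1.3×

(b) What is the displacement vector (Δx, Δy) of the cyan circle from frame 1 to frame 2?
(0.7, -2.5)

The cyan circle was at (2.1, 6.7) in frame 1 and (2.8, 4.2) in frame 2.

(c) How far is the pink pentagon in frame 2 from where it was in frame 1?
2.6

The pink pentagon moved from (2.3, 1.1) to (4.2, 2.9), a distance of √(1.9² + 1.8²) ≈ 2.6.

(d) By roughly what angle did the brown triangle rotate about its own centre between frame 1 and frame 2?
32° clockwise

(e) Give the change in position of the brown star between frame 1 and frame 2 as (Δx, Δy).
(-2.1, 0.6)

The brown star was at (3.5, 4.9) in frame 1 and (1.4, 5.5) in frame 2.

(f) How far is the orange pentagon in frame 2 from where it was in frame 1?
1.5

The orange pentagon moved from (1.9, 3.7) to (3.4, 3.4), a distance of √(1.5² + 0.3²) ≈ 1.5.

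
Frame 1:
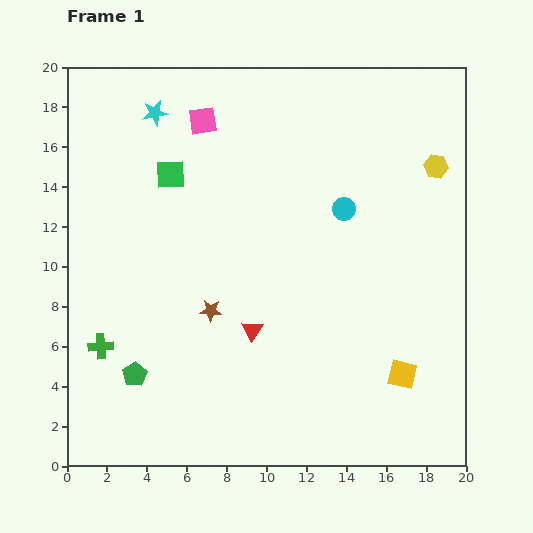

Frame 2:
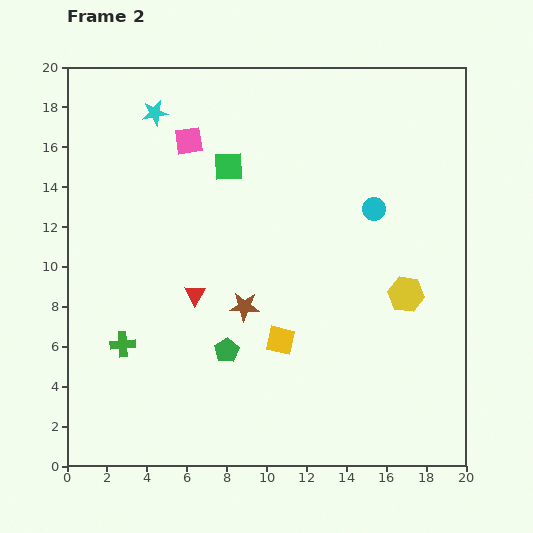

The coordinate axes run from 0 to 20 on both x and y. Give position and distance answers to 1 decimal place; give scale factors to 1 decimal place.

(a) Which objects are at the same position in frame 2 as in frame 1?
the cyan star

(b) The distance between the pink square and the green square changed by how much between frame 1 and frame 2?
-0.7

Distance in frame 1: 3.1. Distance in frame 2: 2.4.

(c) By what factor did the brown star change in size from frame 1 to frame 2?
1.3×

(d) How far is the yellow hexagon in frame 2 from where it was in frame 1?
6.6

The yellow hexagon moved from (18.5, 15.0) to (17.0, 8.6), a distance of √(1.5² + 6.4²) ≈ 6.6.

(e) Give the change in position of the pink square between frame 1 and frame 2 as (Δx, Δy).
(-0.7, -1.0)

The pink square was at (6.8, 17.3) in frame 1 and (6.1, 16.3) in frame 2.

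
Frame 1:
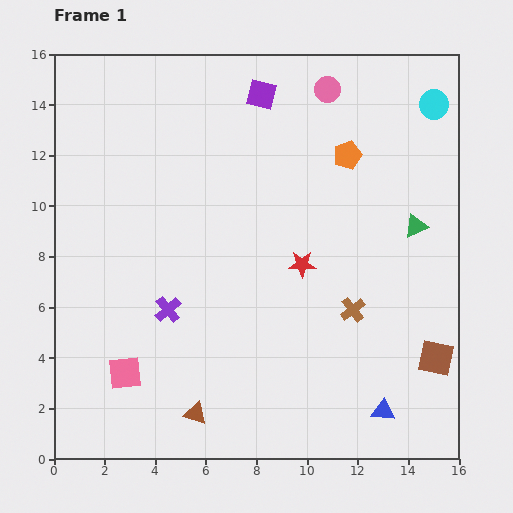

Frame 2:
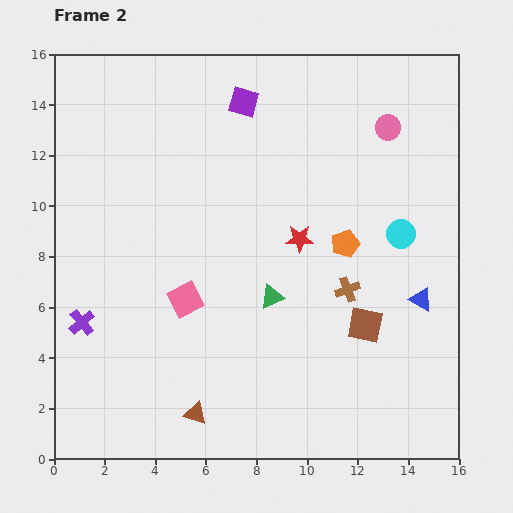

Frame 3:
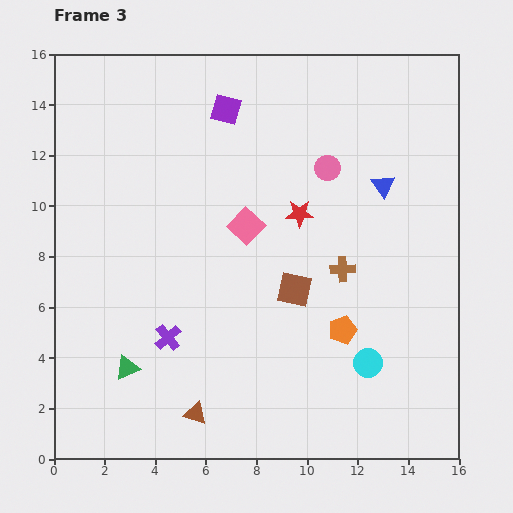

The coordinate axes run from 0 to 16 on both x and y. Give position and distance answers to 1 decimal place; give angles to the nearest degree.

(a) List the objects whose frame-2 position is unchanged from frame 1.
the brown triangle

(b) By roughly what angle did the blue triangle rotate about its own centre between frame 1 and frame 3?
51° clockwise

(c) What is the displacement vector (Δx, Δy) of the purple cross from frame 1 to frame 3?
(0.0, -1.1)

The purple cross was at (4.5, 5.9) in frame 1 and (4.5, 4.8) in frame 3.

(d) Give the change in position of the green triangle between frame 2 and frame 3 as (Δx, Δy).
(-5.7, -2.8)

The green triangle was at (8.6, 6.4) in frame 2 and (2.9, 3.6) in frame 3.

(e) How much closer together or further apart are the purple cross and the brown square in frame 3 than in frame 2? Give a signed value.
-5.9

Distance in frame 2: 11.2. Distance in frame 3: 5.3.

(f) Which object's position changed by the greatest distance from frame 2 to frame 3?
the green triangle

(moved 6.4; next 5.3)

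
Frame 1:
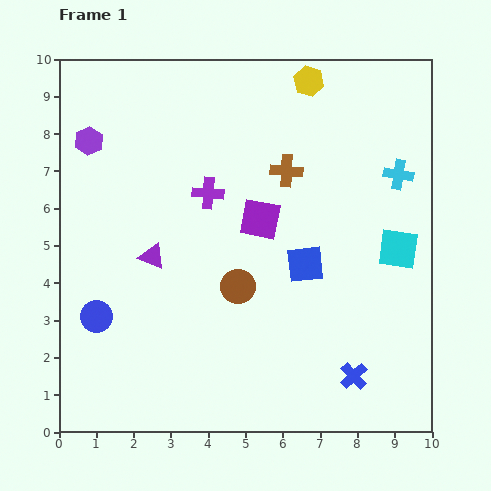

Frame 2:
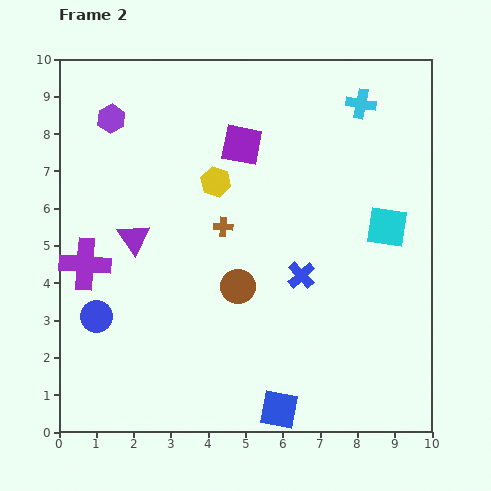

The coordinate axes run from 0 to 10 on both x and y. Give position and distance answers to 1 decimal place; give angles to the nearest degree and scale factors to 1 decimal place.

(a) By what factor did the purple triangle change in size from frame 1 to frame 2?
1.3×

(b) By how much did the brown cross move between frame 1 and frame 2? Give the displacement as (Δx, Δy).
(-1.7, -1.5)

The brown cross was at (6.1, 7.0) in frame 1 and (4.4, 5.5) in frame 2.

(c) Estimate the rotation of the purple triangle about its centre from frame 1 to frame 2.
33° clockwise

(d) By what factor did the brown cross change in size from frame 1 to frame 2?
0.6×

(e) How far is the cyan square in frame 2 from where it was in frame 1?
0.7

The cyan square moved from (9.1, 4.9) to (8.8, 5.5), a distance of √(0.3² + 0.6²) ≈ 0.7.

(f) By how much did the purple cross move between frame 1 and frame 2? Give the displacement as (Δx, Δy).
(-3.3, -1.9)

The purple cross was at (4.0, 6.4) in frame 1 and (0.7, 4.5) in frame 2.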